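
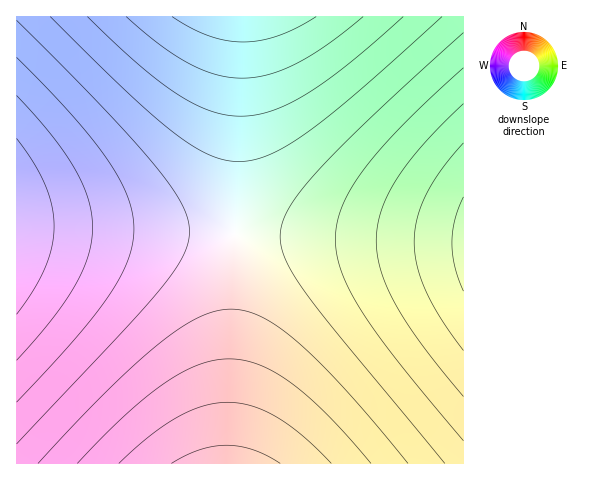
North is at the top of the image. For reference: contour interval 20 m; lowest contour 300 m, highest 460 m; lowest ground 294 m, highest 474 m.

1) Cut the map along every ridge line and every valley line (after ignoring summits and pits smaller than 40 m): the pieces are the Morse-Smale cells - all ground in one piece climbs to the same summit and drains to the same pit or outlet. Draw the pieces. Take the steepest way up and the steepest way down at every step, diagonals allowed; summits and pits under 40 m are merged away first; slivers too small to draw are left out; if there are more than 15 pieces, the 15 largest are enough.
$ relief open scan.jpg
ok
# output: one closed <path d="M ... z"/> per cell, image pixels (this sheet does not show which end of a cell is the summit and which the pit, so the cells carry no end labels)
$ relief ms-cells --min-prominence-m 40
<path d="M257 234l-21 0-2 5-6 224 235 1 1-222-3-2z"/><path d="M54 228l-38 1 0 234 212 1 7-229z"/><path d="M463 16l-221 0-7 218 228 7z"/><path d="M241 16l-224 0-1 212 219 6z"/>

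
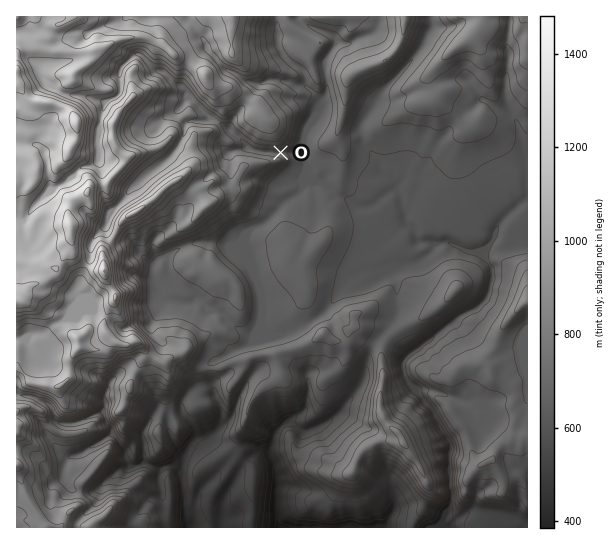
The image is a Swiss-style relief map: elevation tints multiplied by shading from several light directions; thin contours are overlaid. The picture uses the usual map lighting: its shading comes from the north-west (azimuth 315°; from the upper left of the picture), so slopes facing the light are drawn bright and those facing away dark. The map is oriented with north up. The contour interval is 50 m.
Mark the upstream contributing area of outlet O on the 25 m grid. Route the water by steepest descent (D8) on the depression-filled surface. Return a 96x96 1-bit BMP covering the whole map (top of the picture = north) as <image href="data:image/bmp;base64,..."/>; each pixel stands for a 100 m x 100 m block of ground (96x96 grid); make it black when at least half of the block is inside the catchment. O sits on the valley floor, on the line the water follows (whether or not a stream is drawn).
<image width="96" height="96" href="data:image/bmp;base64,Qk2+BAAAAAAAAD4AAAAoAAAAYAAAAGAAAAABAAEAAAAAAIAEAAATCwAAEwsAAAIAAAAAAAAA////AAAAAAAAAAAAAAAAAAAAAAAAAAAAAAAAAAAAAAAAAAAAAAAAAAAAAAAAAAAAAAAAAAAAAAAAAAAAAAAAAAAAAAAAAAAAAAAAAAAAAAAAAAAAAAAAAAAAAAAAAAAAAAAAAAAAAAAAAAAAAAAAAAAAAAAAAAAAAAAAAAAAAAAAAAAAAAAAAAAAAAAAAAAAAAAAAAAAAAAAAAAAAAAAAAAAAAAAAAAAAAAAAAAAAAAAAAAAAAAAAAAAAAAAAAAAAAAAAAAAAAAAAAAAAAAAAAAAAAAAAAAAAAAAAAAAAAAAAAAAAAAAAAAAAAAAAAAAAAAAAAAAAAAAAAAAAAAAAAAAAAAAAAAAAAAAAAAAAAAAAAAAAAAAAAAAAAAAAAAAAAAAAAAAAAAAAAAAAAAAAAAAAAAAAAAAAAAAAAAAAAAAAAAAAAAAAAAAAAAAAAAAAAAAAAAAAAAAAAAAAAAAAAAAAAAAAAAAAAAAAAAAAAAAAAAAAAAAAAAAAAAAAAAAAAAAAAAAAAAAAAAAAAAAAAAAAAAAAAAAAAAAAAAAAAAAAAAAAAAAAAAAAAAAAAAAAAAAAAAAAAAAAAAAAAAAAAAAAAAAAAAAAAAAAAAAAAAAAAAAAAAAAAAAAAAAAAAAAAAAAAAAAAAAAAAAAAAAAAAAAAAAAAAAAAAAAAAAAAAAAAAAAAAAAAAAAAAAAAAAAAAAAAAAAAAAAAAAAAAAAAAAAAAAAAAAAAAAAAAAAAAAAAAAAAAAAAAAAAAAAAAAAAAAAAAAAAAAAQAAAAAAAAAAAAB/BwAAAAAAAAAAAAD/jwAAAAAAAAAAAAD/3wAAAAAAAAAAAAD//4AAAAAAAAAAAAD//8AAAAAAAAAAAAD//8AAAAAAAAAAAAD//+AAAAAAAAAAAAD//+AAAAAAAAAAAAD///AAAAAAAAAAAAD///gAAAAAAAAAAAD///4AAAAAAAAAAAD///8AAAAAAAAAAAD////AGAAAAAAAAAD////gPAAAAAAAAAD////w/wAAAAAAAAD////5/4AAAAAAAAD//////8AAAAAAAAD//////8AAAAAAAAD//////+AAAAAAAAD///////4AAAAAAAD///////+AAAAAAAD////////AAAAAAAD////////AAAAAAAD///////+AAAAAAAD///////8AAAAAAAD///////8AAAAAAAD///////8AAAAAAAD///////4AAAAAAAD///////wAAAAAAAD///////gAAAAAAAD///////gAAAAAAAD//////+AAAAAAAAD//////8AAAAAAAAD//////wAAAAAAAAD/////8AAAAAAAAAD/////8AAAAAAAAAD/////4AAAAAAAAAD/////gAAAAAAAAAD/////AAAAAAAAAAD////8AAAAAAAAAAD/B//4AAAAAAAAAADgAH/wAAAAAAAAAAAAAB+AAAAAAAAAAAAAAAAAAAAAAAAAAAAAAAAAAAAAAAAAAAAAAAAAAAAAAAAAAAAAAAAAAAAAAAAAAAA="/>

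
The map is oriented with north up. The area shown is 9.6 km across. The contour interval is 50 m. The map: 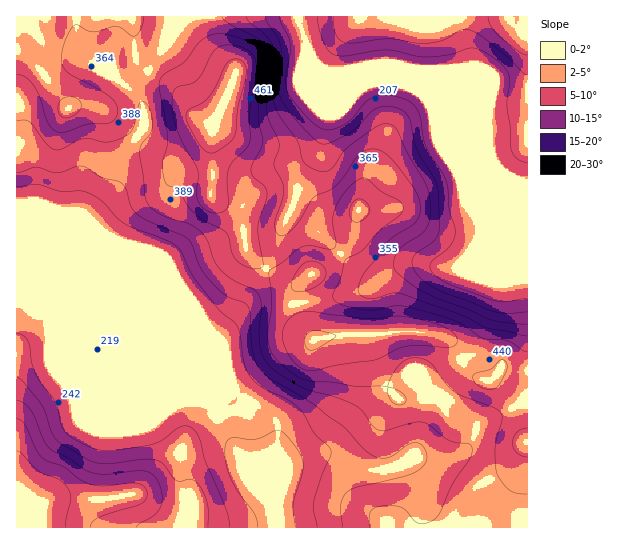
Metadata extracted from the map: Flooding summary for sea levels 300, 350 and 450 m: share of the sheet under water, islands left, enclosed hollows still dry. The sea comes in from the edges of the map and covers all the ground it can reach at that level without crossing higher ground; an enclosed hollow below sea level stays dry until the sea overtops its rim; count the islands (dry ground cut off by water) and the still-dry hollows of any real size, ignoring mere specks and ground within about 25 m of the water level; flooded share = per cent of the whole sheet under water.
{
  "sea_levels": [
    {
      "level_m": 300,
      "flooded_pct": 47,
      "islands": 0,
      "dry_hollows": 0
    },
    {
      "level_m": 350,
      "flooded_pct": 60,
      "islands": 0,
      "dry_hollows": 0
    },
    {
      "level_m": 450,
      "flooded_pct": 92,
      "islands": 2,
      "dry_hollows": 0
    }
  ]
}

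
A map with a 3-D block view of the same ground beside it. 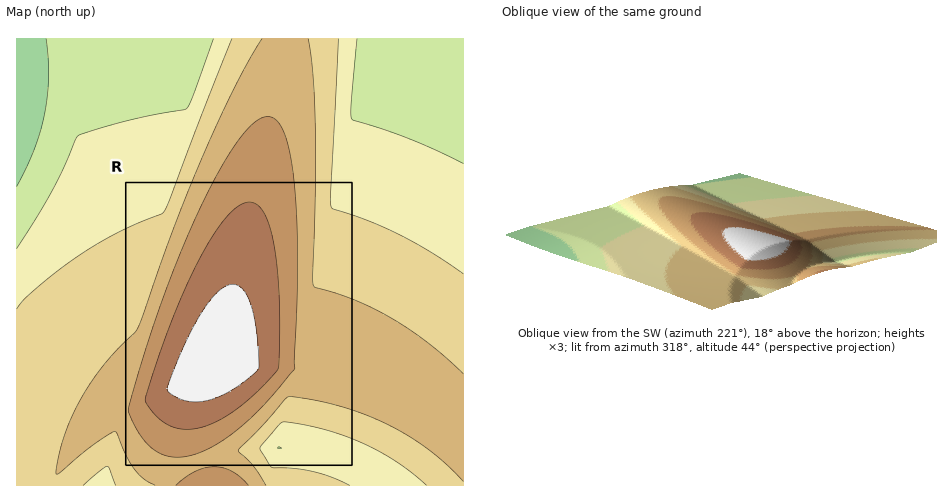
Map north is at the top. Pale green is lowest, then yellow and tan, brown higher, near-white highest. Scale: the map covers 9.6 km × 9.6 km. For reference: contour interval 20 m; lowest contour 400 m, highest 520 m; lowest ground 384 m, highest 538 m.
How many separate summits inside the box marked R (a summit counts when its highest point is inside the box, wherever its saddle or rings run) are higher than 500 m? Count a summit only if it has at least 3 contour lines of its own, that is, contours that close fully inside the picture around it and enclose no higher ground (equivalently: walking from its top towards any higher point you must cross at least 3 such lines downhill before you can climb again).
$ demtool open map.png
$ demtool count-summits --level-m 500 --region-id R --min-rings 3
1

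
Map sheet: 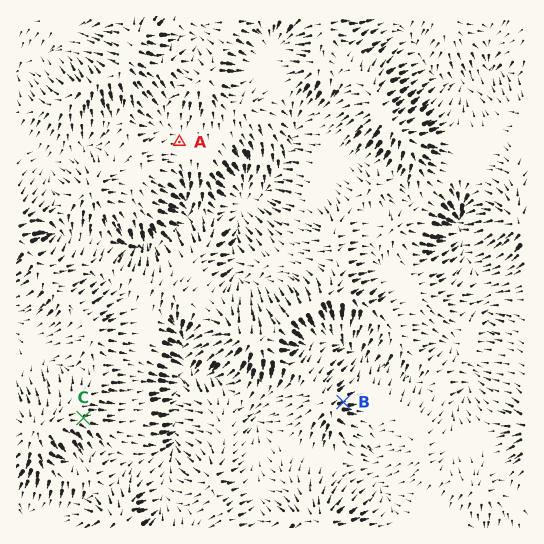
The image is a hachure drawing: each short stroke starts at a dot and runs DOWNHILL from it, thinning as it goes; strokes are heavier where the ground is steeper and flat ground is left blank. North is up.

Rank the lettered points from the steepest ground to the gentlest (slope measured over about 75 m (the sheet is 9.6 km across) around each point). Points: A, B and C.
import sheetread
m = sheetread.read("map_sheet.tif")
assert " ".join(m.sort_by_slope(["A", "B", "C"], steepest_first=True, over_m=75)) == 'B C A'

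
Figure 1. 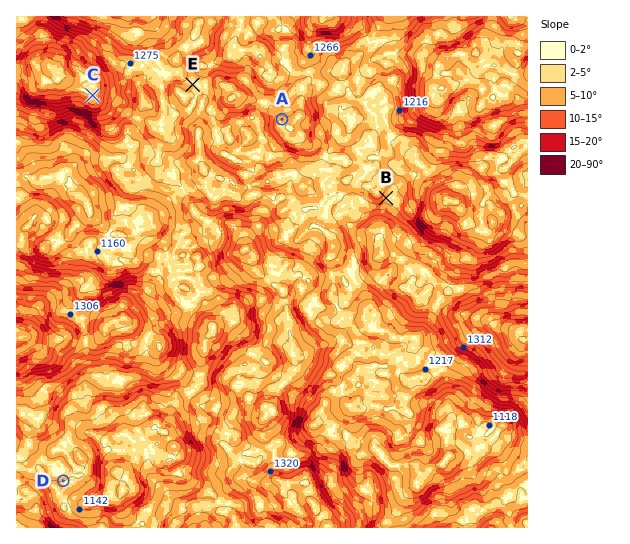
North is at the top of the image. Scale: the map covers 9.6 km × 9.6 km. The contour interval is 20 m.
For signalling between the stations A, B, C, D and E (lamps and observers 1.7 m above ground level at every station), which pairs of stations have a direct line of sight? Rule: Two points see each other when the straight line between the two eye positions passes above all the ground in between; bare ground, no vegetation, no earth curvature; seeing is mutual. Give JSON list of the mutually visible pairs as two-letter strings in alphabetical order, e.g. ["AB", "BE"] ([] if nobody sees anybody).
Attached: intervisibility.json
["AC", "BC", "CE"]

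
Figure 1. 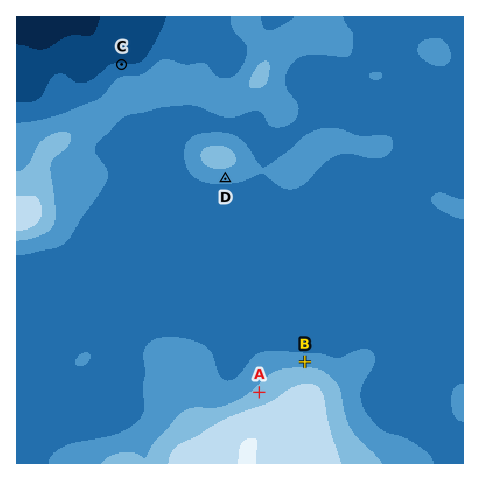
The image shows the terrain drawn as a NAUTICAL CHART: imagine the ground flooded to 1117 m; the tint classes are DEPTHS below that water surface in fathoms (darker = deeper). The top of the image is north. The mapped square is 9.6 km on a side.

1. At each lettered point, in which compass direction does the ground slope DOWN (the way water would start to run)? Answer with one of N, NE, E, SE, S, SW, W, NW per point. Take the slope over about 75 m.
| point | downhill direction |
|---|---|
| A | NW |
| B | N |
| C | N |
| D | S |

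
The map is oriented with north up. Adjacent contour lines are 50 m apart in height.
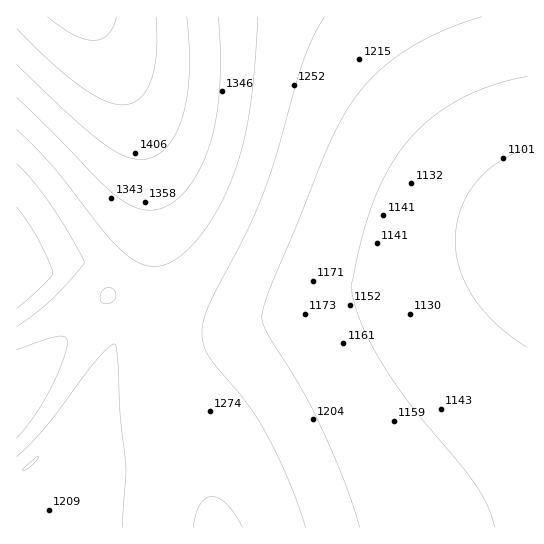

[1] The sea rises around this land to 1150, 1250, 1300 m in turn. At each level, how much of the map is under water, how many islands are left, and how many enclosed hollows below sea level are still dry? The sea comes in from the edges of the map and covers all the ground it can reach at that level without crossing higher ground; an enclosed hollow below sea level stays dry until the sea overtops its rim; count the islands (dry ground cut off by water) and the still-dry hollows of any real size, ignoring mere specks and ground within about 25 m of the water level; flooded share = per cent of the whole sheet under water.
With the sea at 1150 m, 21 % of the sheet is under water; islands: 0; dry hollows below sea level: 0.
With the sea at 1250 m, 60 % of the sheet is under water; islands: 0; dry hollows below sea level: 0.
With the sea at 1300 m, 81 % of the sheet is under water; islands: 0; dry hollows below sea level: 0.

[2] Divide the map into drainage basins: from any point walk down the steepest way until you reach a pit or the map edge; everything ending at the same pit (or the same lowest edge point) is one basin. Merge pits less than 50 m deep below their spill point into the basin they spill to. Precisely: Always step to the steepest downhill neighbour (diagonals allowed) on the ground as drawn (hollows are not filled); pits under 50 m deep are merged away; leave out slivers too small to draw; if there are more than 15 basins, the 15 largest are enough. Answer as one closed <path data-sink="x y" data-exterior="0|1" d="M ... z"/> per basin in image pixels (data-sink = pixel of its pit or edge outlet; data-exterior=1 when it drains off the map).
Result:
<path data-sink="527 241" data-exterior="1" d="M527 16l-435 1 33 69 19 59 9 68 2 86 5 58 8 29 25 55 10 26 14 61 311-1z"/><path data-sink="17 289" data-exterior="1" d="M91 16l-75 1 1 367 20-17 92-94 11-18 5-17 3-16 0-47-5-34-7-26-15-38z"/><path data-sink="30 465" data-exterior="0" d="M147 164l1 58-4 21-8 20-21 26-78 78-21 18 1 143 199-1-13-60-10-26-25-55-8-29-5-58-2-86z"/>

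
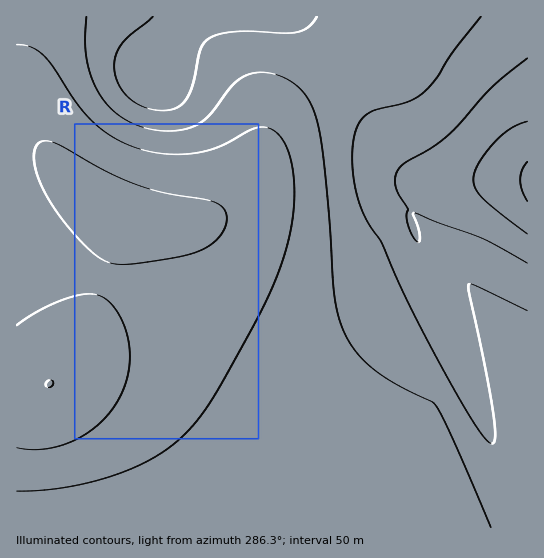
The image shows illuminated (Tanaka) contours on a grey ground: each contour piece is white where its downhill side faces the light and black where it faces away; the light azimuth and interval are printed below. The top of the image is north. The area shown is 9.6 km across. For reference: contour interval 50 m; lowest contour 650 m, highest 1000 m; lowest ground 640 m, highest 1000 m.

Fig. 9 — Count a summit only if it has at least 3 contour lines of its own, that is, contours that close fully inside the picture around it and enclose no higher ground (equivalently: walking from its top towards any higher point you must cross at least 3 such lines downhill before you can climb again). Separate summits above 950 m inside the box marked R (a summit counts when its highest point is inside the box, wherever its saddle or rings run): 0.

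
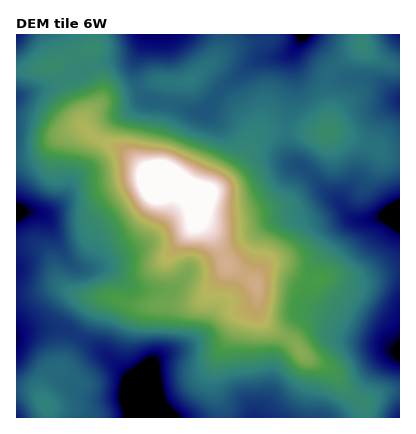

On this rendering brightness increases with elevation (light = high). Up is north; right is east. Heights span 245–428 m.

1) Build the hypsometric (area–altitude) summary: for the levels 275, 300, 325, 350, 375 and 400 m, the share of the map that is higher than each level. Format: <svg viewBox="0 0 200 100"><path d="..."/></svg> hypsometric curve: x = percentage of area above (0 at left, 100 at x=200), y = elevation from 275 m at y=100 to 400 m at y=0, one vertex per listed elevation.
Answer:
<svg viewBox="0 0 200 100"><path d="M179 100l-80-20-46-20-24-20-14-20-9-20"/></svg>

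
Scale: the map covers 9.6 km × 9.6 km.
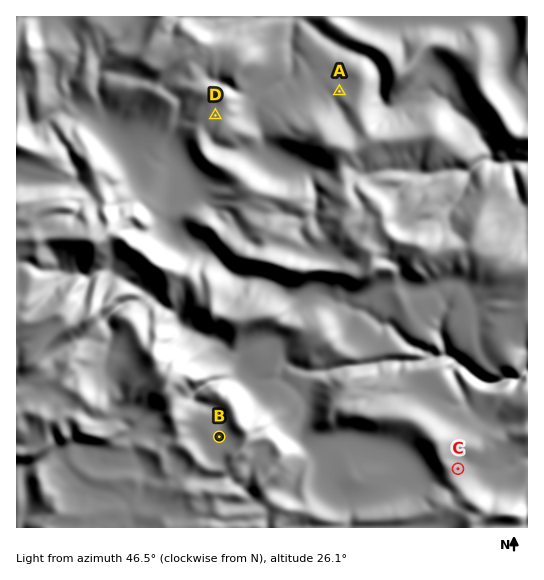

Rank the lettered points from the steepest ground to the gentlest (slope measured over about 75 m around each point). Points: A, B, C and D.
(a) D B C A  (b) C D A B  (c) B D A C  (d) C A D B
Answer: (d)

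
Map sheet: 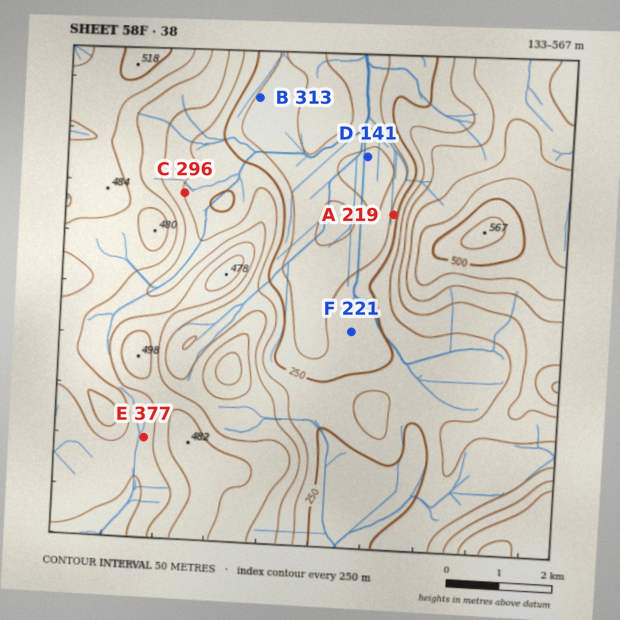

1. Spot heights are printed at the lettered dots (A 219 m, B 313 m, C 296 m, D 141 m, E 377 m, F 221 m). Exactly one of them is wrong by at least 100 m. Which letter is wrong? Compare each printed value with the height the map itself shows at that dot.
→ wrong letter B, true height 188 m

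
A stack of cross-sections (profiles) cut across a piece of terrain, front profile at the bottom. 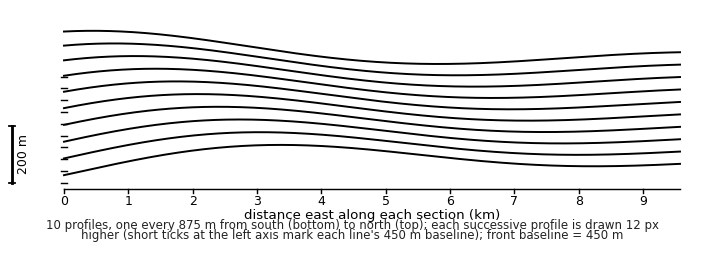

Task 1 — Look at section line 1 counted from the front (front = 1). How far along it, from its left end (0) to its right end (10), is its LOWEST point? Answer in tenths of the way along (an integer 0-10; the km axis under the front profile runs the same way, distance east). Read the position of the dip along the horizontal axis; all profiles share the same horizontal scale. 0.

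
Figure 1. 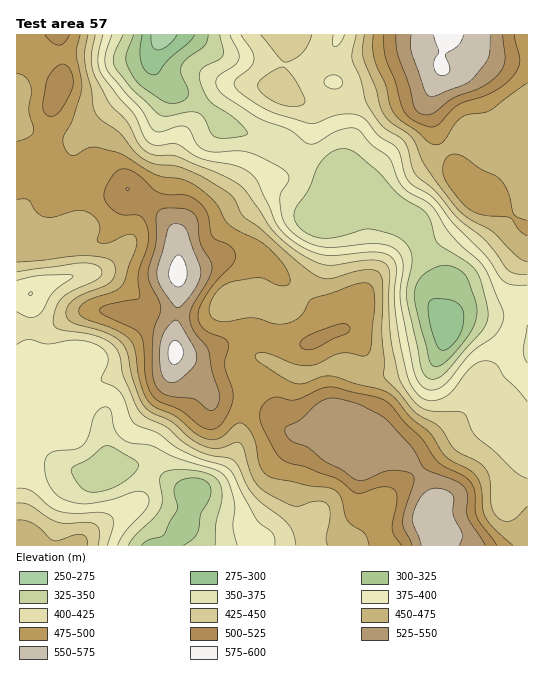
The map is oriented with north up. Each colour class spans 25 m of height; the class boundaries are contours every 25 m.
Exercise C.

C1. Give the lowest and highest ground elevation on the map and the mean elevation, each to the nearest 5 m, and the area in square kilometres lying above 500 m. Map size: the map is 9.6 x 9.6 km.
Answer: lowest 260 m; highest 585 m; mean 440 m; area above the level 16.9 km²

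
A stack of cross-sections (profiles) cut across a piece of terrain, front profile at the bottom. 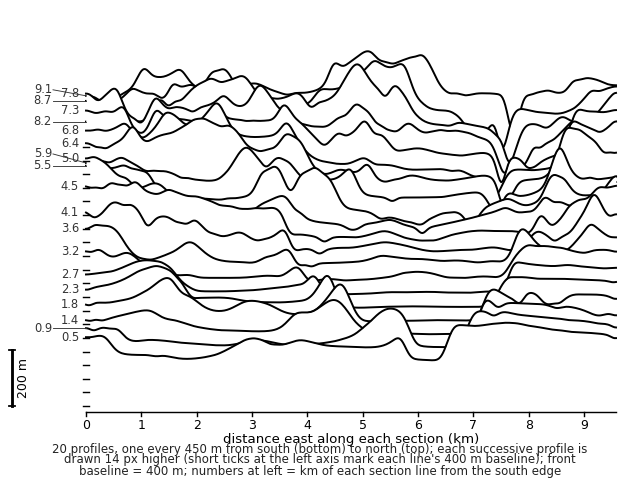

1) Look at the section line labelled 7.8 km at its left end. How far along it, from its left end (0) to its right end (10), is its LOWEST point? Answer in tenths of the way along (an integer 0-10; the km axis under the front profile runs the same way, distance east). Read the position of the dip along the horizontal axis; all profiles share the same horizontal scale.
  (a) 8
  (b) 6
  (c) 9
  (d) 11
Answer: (a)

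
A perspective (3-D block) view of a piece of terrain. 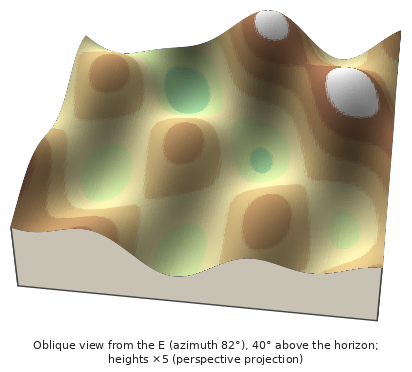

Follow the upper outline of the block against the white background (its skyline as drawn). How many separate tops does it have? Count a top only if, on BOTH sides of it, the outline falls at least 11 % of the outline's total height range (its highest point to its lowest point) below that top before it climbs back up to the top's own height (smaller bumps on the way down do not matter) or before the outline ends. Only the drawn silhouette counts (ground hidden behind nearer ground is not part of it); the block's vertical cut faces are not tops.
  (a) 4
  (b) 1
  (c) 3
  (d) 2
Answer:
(b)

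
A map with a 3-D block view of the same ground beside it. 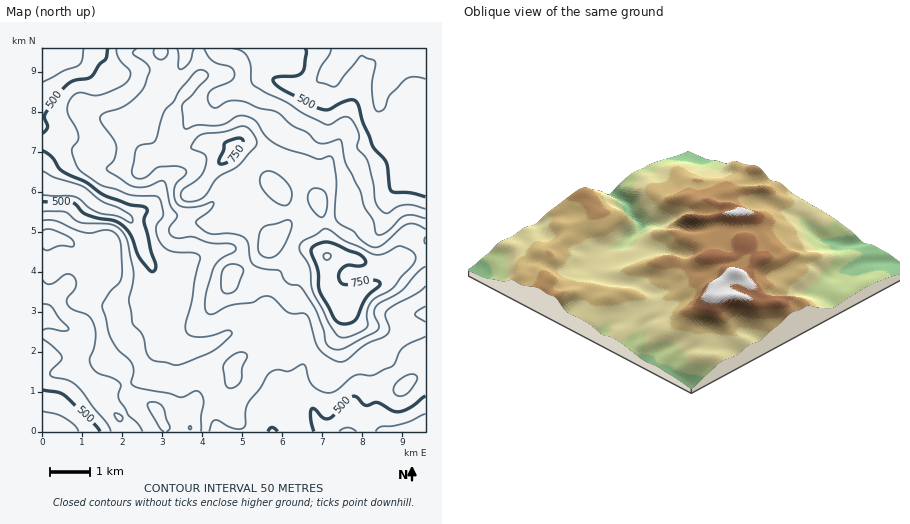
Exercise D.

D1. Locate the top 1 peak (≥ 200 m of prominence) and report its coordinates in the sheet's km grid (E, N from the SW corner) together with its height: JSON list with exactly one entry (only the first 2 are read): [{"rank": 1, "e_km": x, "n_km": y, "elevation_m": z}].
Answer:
[{"rank": 1, "e_km": 7.14, "n_km": 4.39, "elevation_m": 804}]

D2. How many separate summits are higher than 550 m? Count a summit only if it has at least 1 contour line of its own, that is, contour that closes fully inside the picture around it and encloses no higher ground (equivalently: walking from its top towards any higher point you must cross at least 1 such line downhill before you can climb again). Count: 8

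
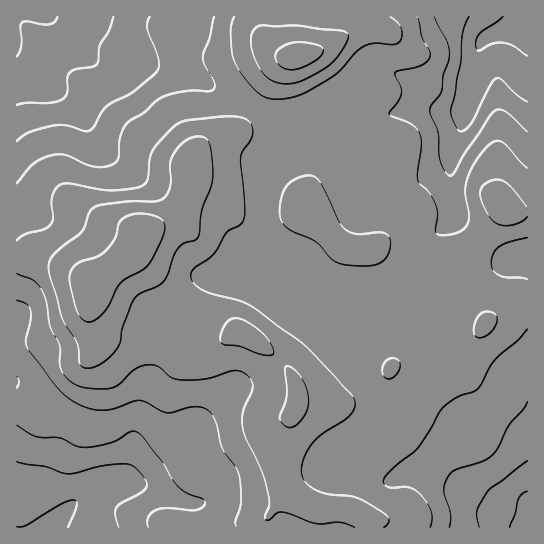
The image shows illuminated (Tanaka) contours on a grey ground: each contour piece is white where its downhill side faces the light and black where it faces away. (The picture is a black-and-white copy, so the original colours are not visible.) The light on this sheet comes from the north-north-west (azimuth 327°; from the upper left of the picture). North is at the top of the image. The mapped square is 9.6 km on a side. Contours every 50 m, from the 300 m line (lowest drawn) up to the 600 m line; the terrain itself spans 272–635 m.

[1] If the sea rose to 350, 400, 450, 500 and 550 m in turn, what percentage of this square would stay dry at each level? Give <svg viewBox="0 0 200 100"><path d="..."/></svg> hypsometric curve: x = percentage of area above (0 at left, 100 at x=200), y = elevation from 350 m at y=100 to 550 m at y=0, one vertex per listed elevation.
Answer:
<svg viewBox="0 0 200 100"><path d="M184 100l-18-25-33-25-77-25-38-25"/></svg>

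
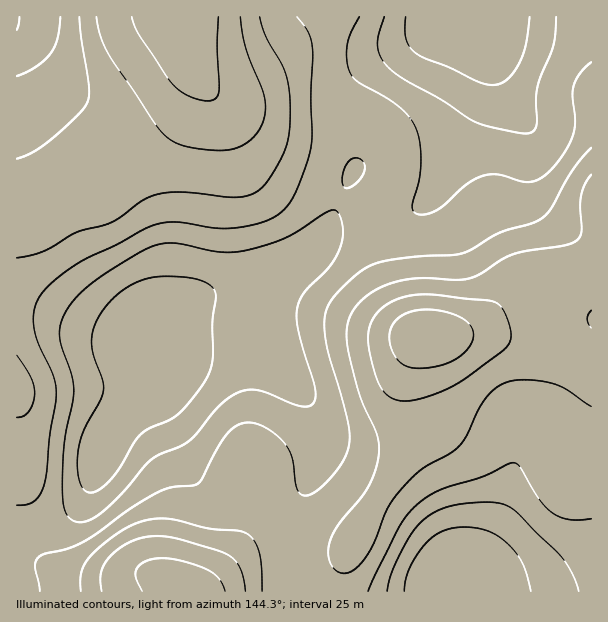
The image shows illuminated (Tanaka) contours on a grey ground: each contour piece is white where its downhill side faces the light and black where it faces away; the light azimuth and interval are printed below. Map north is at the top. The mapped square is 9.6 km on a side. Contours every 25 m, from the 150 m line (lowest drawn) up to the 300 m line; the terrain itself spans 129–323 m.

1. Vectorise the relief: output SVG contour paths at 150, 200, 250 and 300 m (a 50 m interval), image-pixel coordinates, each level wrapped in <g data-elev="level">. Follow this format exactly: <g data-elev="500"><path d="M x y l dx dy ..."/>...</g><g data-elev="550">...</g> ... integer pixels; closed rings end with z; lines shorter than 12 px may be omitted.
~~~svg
<g data-elev="150"><path d="M142 591l-6-13 1-9 9-8 16-3 21 3 25 9 11 9 6 12"/><path d="M413 368l-8-2-6-5-5-7-4-9-1-9 2-7 3-6 6-6 16-7 21 0 21 6 7 4 6 6 2 7-1 8-5 9-8 7-9 5-12 4-13 2z"/><path d="M218 17l-1 30 2 43-3 8-9 3-9-2-10-3-15-12-33-48-8-19"/></g><g data-elev="200"><path d="M81 591l-1-12 2-10 5-9 10-11 19-14 15-9 15-6 16-2 15 2 33 9 29 2 9 3 7 8 5 12 2 13 0 24"/><path d="M591 406l-27-18-16-6-29-2-10 2-10 4-8 6-8 10-16 33-8 11-9 7-30 17-25 27-9 15-14 34-12 18-7 7-8 2-7-1-6-6-4-14 3-15 8-14 29-35 7-17 4-18-2-18-17-39-12-48-1-22 7-17 8-9 9-7 22-10 26-5 36 2 13-1 12-5 21-14 12-6 14-3 36-5 12-4 5-5 2-6-2-25 1-12 4-11 6-8"/><path d="M17 355l14 22 2 7 2 9-2 9-4 10-6 4-6 1"/><path d="M591 310l-4 8 1 5 3 5"/><path d="M17 159l15-6 17-12 28-25 10-14 2-7 0-9-8-47-2-22"/><path d="M260 17l6 19 19 36 4 15 1 20-1 24-3 16-11 23-12 17-11 7-13 3-57-5-26 3-13 5-32 22-34 10-36 20-24 6"/></g><g data-elev="250"><path d="M579 591l-6-16-10-17-44-43-7-7-8-3-18-3-22 2-17 3-13 6-12 8-11 13-12 21-8 20-4 16"/><path d="M73 521l7 1 6-1 15-8 22-21 27-31 9-6 21-9 9-5 29-34 18-13 10-4 9 0 12 3 32 13 9 0 5-2 2-6 0-9-16-54-2-14 0-10 2-9 4-8 26-27 11-18 2-10 1-11-2-10-5-7-4-1-6 3-28 18-16 8-39 12-13 1-12 0-45-9-20 3-16 8-34 21-17 13-12 12-11 17-4 16 2 12 10 27 3 14-1 15-9 42-2 42 2 24 4 7z"/><path d="M345 188l3 0 6-3 9-11 2-9-5-6-4-1-5 1-6 7-3 13 1 6z"/><path d="M17 30l2-13"/><path d="M359 17l-8 15-3 10-1 14 1 12 3 7 5 5 41 25 11 11 7 10 5 17 1 21-2 16-7 27 2 5 5 2 9 0 10-5 28-24 16-9 16-1 23 6 7 1 9-2 11-7 13-16 11-19 3-15-3-27 2-10 6-12 11-12"/></g><g data-elev="300"><path d="M406 17l-1 13 1 9 4 8 5 6 8 5 26 9 28 14 15 4 8-1 6-3 6-6 6-10 8-20 4-28"/></g>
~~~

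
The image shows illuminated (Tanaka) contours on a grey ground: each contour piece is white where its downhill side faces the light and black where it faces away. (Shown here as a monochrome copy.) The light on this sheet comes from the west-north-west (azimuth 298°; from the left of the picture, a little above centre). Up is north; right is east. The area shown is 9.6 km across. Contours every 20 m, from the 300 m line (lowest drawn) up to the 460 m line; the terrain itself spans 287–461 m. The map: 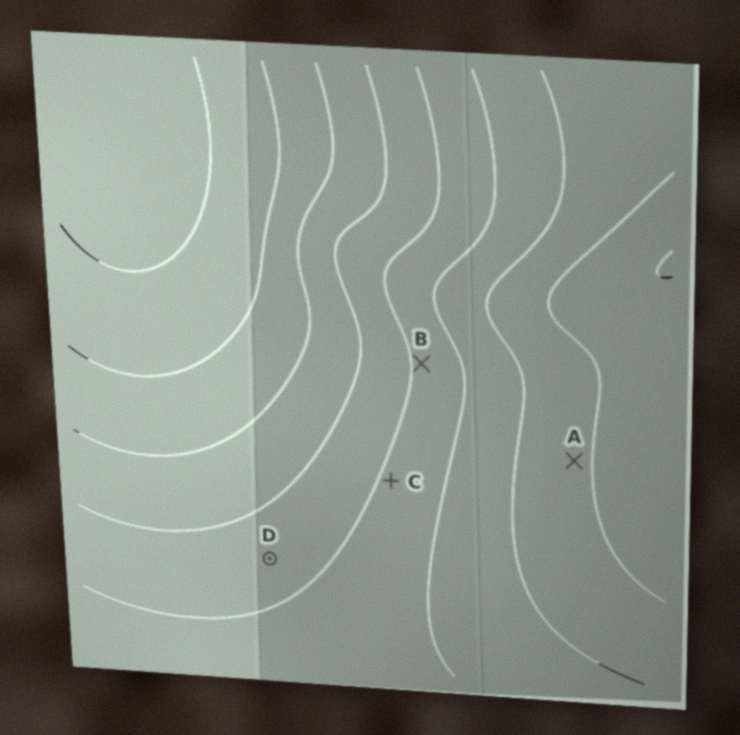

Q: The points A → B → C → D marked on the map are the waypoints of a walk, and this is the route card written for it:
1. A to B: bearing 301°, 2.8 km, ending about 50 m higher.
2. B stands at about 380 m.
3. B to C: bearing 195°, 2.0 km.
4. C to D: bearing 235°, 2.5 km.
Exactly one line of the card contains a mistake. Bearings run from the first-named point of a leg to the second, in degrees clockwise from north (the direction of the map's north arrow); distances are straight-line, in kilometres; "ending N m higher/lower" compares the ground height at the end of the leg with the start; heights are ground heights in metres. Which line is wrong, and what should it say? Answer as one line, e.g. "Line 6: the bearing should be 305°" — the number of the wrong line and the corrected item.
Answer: Line 1: it should read "ending about 50 m lower".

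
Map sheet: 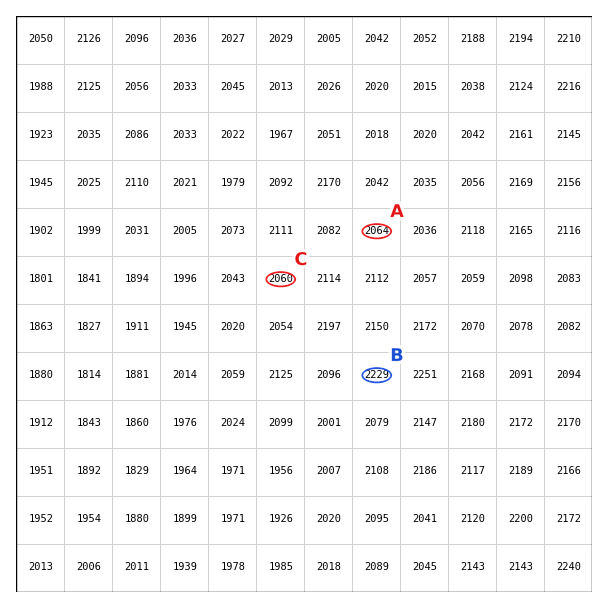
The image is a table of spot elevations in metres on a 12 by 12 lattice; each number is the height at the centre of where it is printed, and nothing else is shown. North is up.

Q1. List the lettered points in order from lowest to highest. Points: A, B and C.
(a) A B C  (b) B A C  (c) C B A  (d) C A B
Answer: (d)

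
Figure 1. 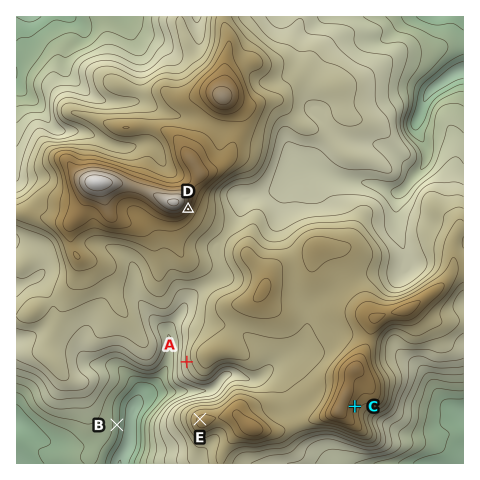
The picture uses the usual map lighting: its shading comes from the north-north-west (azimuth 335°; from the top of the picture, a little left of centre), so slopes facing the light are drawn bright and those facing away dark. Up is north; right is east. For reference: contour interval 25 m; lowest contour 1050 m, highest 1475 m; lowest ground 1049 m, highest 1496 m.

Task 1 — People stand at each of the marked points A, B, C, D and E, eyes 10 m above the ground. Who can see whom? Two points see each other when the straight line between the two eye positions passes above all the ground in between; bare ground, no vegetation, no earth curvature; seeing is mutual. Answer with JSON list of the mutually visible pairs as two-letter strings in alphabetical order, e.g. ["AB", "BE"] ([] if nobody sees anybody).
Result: ["AB", "AD", "AE", "BE", "DE"]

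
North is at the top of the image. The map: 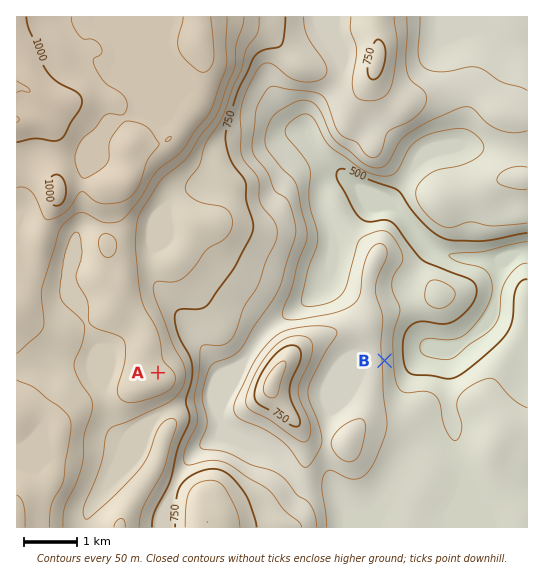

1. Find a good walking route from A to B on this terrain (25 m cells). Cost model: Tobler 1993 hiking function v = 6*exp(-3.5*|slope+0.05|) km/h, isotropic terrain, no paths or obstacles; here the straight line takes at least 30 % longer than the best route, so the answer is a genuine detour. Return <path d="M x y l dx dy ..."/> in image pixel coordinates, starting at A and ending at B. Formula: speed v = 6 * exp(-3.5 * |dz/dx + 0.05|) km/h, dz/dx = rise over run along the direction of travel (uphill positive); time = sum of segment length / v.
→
<path d="M158 373l27-14 1-1 3 0 1-1 3 0 5-3 36 0 21-11 3 0 27-13 56 0 29 15 4 2 8 8 3 6"/>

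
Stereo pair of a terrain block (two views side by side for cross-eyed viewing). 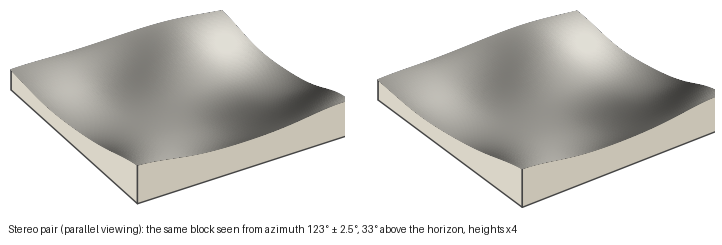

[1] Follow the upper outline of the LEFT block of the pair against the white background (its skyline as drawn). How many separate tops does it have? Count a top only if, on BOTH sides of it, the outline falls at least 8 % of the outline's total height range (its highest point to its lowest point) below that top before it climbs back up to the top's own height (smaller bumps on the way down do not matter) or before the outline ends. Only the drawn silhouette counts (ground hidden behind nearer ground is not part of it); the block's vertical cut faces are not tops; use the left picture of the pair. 1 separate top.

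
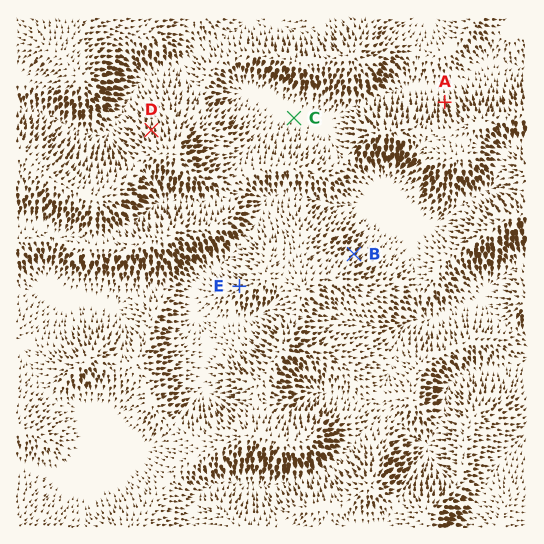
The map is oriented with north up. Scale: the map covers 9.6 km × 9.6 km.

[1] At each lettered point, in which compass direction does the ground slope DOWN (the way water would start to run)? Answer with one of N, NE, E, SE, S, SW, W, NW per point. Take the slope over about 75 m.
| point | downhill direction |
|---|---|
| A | N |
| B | NE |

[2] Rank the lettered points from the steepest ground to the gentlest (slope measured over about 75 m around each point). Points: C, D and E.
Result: D E C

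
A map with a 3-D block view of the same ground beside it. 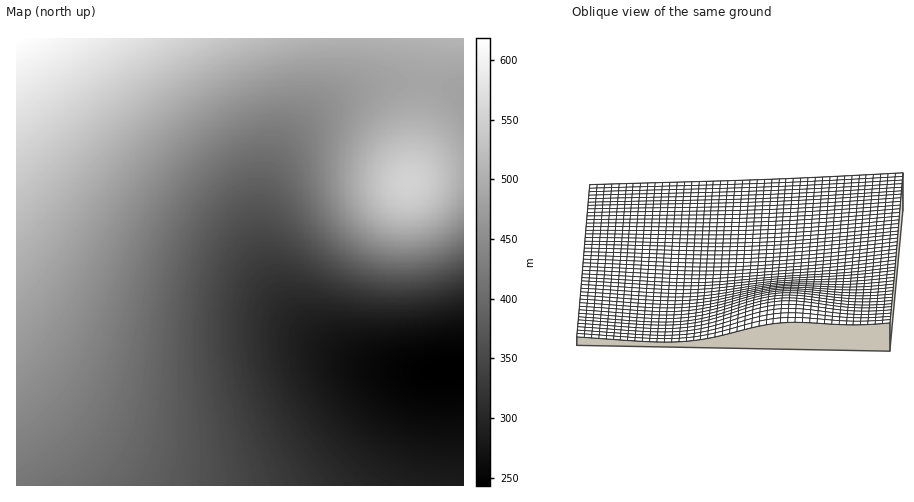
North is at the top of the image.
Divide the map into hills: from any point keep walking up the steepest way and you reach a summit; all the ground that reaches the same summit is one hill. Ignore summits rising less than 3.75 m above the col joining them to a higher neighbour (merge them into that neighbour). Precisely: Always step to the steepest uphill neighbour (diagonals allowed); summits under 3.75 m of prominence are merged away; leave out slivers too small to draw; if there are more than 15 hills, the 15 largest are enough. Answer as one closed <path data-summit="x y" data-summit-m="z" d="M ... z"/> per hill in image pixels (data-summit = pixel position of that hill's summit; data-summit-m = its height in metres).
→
<path data-summit="17 39" data-summit-m="618" d="M356 38l-340 1 1 447 447-1 0-116-10-1-17 4-40-2-34-8-26-11-28-20-18-19-18-31-9-24-3-39 2-18 9-27 9-19 14-20 52-50 9-21z"/><path data-summit="409 183" data-summit-m="552" d="M421 82l-25 0-26 5-36 15-19 13-23 23-12 18-13 30-6 32 1 27 8 30 14 27 12 15 25 23 30 18 19 7 36 7 31 0 27-4 0-275-12-5z"/><path data-summit="463 39" data-summit-m="510" d="M463 38l-106 0-1 25-5 15-8 12-28 24 35-20 36-10 35-2 21 4 21 7z"/>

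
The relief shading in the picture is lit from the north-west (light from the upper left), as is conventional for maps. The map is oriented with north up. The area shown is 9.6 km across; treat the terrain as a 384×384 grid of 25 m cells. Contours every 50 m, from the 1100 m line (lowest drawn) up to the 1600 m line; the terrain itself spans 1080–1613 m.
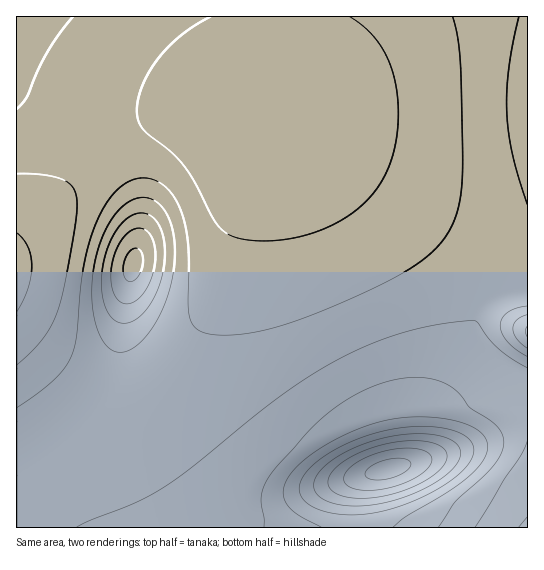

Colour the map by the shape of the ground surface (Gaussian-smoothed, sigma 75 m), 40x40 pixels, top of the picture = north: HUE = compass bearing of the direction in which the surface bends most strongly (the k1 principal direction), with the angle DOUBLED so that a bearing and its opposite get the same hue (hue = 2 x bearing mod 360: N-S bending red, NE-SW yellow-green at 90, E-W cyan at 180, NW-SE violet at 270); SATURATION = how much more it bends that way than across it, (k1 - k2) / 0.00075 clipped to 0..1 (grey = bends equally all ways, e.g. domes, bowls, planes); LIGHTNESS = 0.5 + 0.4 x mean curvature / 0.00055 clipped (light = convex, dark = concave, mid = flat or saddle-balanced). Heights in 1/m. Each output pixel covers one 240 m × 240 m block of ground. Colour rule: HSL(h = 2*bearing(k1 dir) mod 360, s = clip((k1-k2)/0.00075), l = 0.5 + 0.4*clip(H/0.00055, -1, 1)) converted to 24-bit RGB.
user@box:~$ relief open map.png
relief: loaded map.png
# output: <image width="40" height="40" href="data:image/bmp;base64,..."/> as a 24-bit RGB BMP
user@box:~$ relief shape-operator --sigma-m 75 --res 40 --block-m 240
<image width="40" height="40" href="data:image/bmp;base64,Qk32EgAAAAAAADYAAAAoAAAAKAAAACgAAAABABgAAAAAAMASAAATCwAAEwsAAAAAAAAAAAAAgH9/gH9/gH9+gH9+gH9+gH9+gH9+gIB+gYB+gYB+goF9g4J9hIJ9hYR8hoV8hoZ7h4d6hod5gIl5dKGWbLfCZ7HXZqPmaJPybIP9eX3/kIb/n4n/nnz/lmvvimfFgHGYfXqAf317gn96hIB6hoJ7h4N7h4R8h4V8gH9+gH9+gH9+gH9+gH9+gH9+gH9+gX9+gYB+gYB+goF9g4F9hIJ9hYN8hoR7h4V7h4Z6iIl5dqRuWbVhRbxfO7xpOLt9OLydO7zDQpXKSnLXUlXoeV34oHP/vo7/zpv/zIX/tHDXlHiYhIB7hoR6h4V6iIZ7h4Z7gH9+gH9+gH9+gH9+gH9+gH9+gH9+gX9+gX9+gYB+goB9g4F9hIF9hYJ8hoN8h4R7h4R6jIl4q69jlLZDca8sUqMbOZQRKIYNHXwPGngWJHcrOXdMUXt3W1qRhFS5qlnZymXx4Hr/6oj/3XjppHigiIR7iId6iIh6f4B9gH9+gH9+gH9+gH9+gH9+gH9+gX9+gX9+gYB+goB9g4B9hIF9hYF8hoJ8h4N7iIN6iYR5roBtvopTuKQ1maYea44MRXEAKU8AGDUAFjMAFTMAGzwDLU8PSGAibW48hVpPr092z1io52fO8Xbf1XXBknyBh4h6cINweYF5gH9+gH9+gH9+gH9+gH9+gX9+gX9+gX9+goB9g4B9g4B9hIF8hoF8h4J7iIJ6iIJ6kH14xWyD0Ftqxl1Aq3kvj4ccYnELN08AHzMAHDMAGjMAGjMAGzMAHzMAO1MEZnMSjn8lqm03xE5I1GCB1G+bnXl+b4Rwb4RxdYJ2f4B+gH9+gH9+gH9+gX9+gX9+gX9+gn99goB9g4B9hIB8hYB8hoF7h4F7iIF6iYF5j3l5yXCp623D4V2pyUx5pkdEhGY6aW0mQVcSJD4EGTMAGDMAGDMAGjMAITsAP2IAaIUImKAatZswwYJMwHRocIRxb4Ryb4RzcoN3foB9gH5+gH5+gX5+gX5+gX9+gn99gn99g4B9hIB8hYB8hoB7h4B7iIB6iX96iX95iXx5qHSc63Tq+Xv/72v421vjvVPDk1qXZ2NpRmlCMGglImMSHGAHHWMBJm4ANoECT5YKb6galLUvt7lMcYVzcIV0b4R1b4R2cYN5fYB+gH+AgX6AgX5/gn5+gn59gn99g399hH98hX98hn98h397iH97iH56iX16iHx5h3t5iHl+pXKqznPr3JH/1ZH/wHf/n2H1eFbgUFTJSH62QqalNqJ2K6NUJKg8JK4sMbUqS7o4abhOc4V2cYV3cIV3b4V5boV6cYR9fX+BgX6Cgn6Cg36Ag31+g359g399g399hH98hX98hn97h357iH16iXx6iHt6iHp5hnl6hHl7g3p/h3WPlmu7rHDwvI7/vZz/rZP/j4D/a3D/YoH0XJjoWLDfV8XWWs7HYcWta7KQdYV5c4V5cYZ6cId7bod+bYiCcoaGfXyFhHyFhX2DhH2AhH19g359g399hH98hX98hn58h357iH17iHx6iHt6iHp6h3p8hXp9g3p+gXqAfHl/d3iAdHaFcG+VcWqucWjJb2rbbXHibn7hbovXb5XGcpyudpaPeIp3d4V8dYZ8c4d8cIl+bYuCa4yIa4iMcnyKg3mLinqKiHuDhnx/hH19hH59hH59hH58hX58hn18h317iHx7iHt7iHp8h3p9hnp+hXqAg3qCfnqBeXmAd3qAdX2Bc4CCcoOCcYSAcYV/coZ9c4d6c4h4dIh2dol1eYl2eYV/d4Z+dIh+cIx/bJCFZ5OQZYqUZnuTeXGSj3aSj3iJi3qBh3x9hX19hH59hH59hX58hn18hn18h3x8iHt8iHt9h3t+h3uAhnuBhHuDgHqDe3mCeHqCdnyCdX+Dc4OEc4SCcoWAcoZ+c4d7dIh5dYh4dYh2fYZzfIWCeoeBdop/cZB/apaGYpyVXI+eW3aeZGKck2+dmnSSlHeFjHp+h3x8hH59hH59hH59hX59hn18hnx8h3x9h3x+h3t/h3uBhnuChXuEgnuEfXqDeXqDeHyDdn+EdYKEdIWEdIaCdIeAdId+dIh8d4N2iUc5WBUAf4WEfIeCeYt/c5R9aZ2CXKWWUJqpTHSpUlGojWKnqG2coHOIlXd+i3t7hn18hH59hH59hH59hX19hn19hnx+h3x/h3yAh3yBhnyDhXyFg3yFf3uEe3qEeXyEeH+EdoGFdoWFdYaEdYeCdYeAeXx6hBI5cAAbtwAdgYSFf4eDfI19dJh3aKR6Vq6ORKqxOnWvP0OwgU6ztWSmr22KoXR8k3h5iX18hX59hH59hH59hH59hX1+hX1+hn1/hn2Ahn2Chn2DhXyFg3yFgHyEfHuEenyEeX6FeIGFd4SGdoaGdoeEdoWDjiiOsgK2uSvxs5PzgoKGg4eEgo9+fZ12aatsU7V+ObSrKnisKzuscT20vVeuvmeIsG94nXd2jn16hn59hH99g35+hH5+hH5+hX5/hX1/hX2AhX2ChX2DhX2Fg32FgX2FfXyFe3yFen6FeYGFeIOGeIaGd4eFam+HNRSxHin/i6v/zOP/hYKIhoaFipGAjKJ4e7JrU7lnNLGTHXmfGjmZVi6mvkizymCBwGtvqXhylX54iX98hH9+g39+g35+g35+hH5/hH6AhX6AhX6ChX6DhX6Eg36FgX2Efn2EfH2Fe3+FeoGFeYOGeYWGeIeGZ4CMFoa6Et3/V//8hP/niIKKiYSFk5OBnKd5lbltY7xXN6l2GHWJDjV4MyKJrUGpzllyzW5nt31vnYF2jIF7hYB9g39+g39+g39+g39/hH+AhH+AhH+BhH+DhH+Eg36EgX6Ef36EfX6EfH+Fe4GFe4OGeoWGeYeGd4iGO5lxAqwtBbMAQrIAi4GLi4OGlo+Bq6p5sr9vjsBcQaBYG210CCxTFhtkhkKMx1Jc1Xtkw4htpod0kYN6h4F9g4B+g39/g39/g39/g3+Ag3+Ag3+Bg3+Cg3+Dgn+DgX+Ef36Efn+EfYCFfIGFe4OGe4SGeoaGeoeGeIeDYIxgW5ItaokNjYCMjYGHl4mArZ95xLtwvMVhZZtPJmRmBiA3DBtAVEFotl9P145gzJdrr5Bylod5iIJ9hIB/goB/gn9/gn9/gn+Ag4CAg4CBg4CCg4CDgoCDgX+Df3+DfoCEfoGEfYKFfIOFfISGe4aGe4eGeoeFeoeEeoeDeoaCjX+MjoCIl4N/rZR5x6hxzbFkpKBWPFpdBxsvBhctM0FVm4BU1KZc0KlptZtxmox4ioR9hIF/goB/goCAgoCAgoCAgoCAgoCBgoCCgoCCgYCCgICDgICDf4GDfoGEfoKEfYOFfIWGfIaGe4aGe4eFeoeFeoeFeoeEjn6Lj36Iln1/q4h4xpZx0pdmt3lVXFBjDx4+BBkvIEdTb4pRzcRY0L1ouadwnZJ4jIZ9hIJ/goCAgoCAgoCAgoCAgoCAgoCBgoGBgoGCgYGCgIGCgIGDf4GDf4KEfoOEfYSFfYWFfIaGfIaGe4eFe4eFe4eFeoeFjn2Jj32IlXyBpn54wYVx04BnyFtVikl7GhxaBh08Fk1bQ4xPpcZUyc1mubNwnph3jYl9hYJ/goGAgoCAgoCAgoGAgoGBgoGBgoGBgYGBgYGCgYGCgIKDgIKDf4OEfoSEfoWFfYWFfIaFfIaFe4eFe4eFe4eFeoeGjXyHjnuHk3uDoHd5uXdwz25o0VhpsUGRPyV/DCViFFZwN5dpdsFQq8Zlr7Zwnp14jYt9hYN/goGAgoGAgoGBgoGBgoGBgoGBgYGBgYKBgYKCgYKCgIODgIODf4SDf4SEfoWEfYWEfYaEfIaEe4eFe4eFe4eFeoeGjHuFjXqFkHmDmnd9r3F0xmlx0Vx8yEOiay2iFyWIGF2JM6OHTr1Oj75lnrBxl5x4jIx9hYSAgoGBgoGBgoGBgoGBgoGBgoKBgYKBgYKBgYKCgYKCgIOCgIOCf4SDf4SDfoWDfoWDfYaDfIaEfIeEe4eEe4eFeoiFi3uCjHqDjniDlXaApHJ7uWp7yWCHyk6pkDW8LCWlJF6gN62kUbhueLVnj6lzj5h6iot+hISAgoGBgoGBgoGBgoGBgoGBgYKBgYKBgYKBgYKCgYKCgIOCgIOCf4SCf4SCfoSCfoWCfYaCfIaDfIaDe4eDeoeEeoiEinp/i3mAjHiBkHaAm3J/q22AvGSMw1iopUTBUTa0NVusQ6ixWLGHa6ttg6F1iZN7h4l/hISBgoGBgoGBgoGCgoGCgoKCgYKBgYKBgYKBgYKBgYOBgIOBgIOBgISBf4SBfoSBfoWBfYWBfIaBfIaBe4eCeoeCeoeDiXl8iXh9ind/jXZ/k3N/n2+CrWmMtmCiqFS4bki1SV6uUZetYaiVb6J8e5l4hI99hIeAg4OBgoGBgoGCgoGCgoGCgoKCgoKCgYKCgYKCgYKBgYOBgIOBgIOBgISBf4SBf4SAfoWAfYWAfYaAfIaAe4aAeoeAeYeBiHh5iHd6iXd8inZ9jnR+lXGBn22Jp2eZpGGrf1uqXmemYoqja5+bdJmFepJ9gYt+g4WBg4OCgoGCgoGCgoGCgoKCgoKCgoKCgoKCgYKCgYKBgYOBgYOBgIOBgISAf4SAf4SAfoV/fYV/fYV+fIZ+e4Z+eoZ+eYZ+h3h3h3d3h3Z5iHZ7inV8jnN/lHCFmm2Pm2qehG2dbG2cboKac5OWeJGJfYyCgIeAgoSBgoKCgoGCgoGCgoGCgoKCgoKCgoKCgoKCgoKCgYKBgYOBgYOBgYOBgIOAgISAf4R/f4R+foV+fYV9fIV8e4V8eoZ7eYZ7hnp2hnd2hnZ3hnZ4h3V6iXR9jHOAkHKIkHWShHeTeHWTdn+SeImPfIyKf4iEgYWCgoOCgoKCgoGCgoGCgoGCgoKCgoKCgoKCgoKCgoKCgoKCgoOBgYOBgYOBgYOAgYSAgYR/gIR/gIR+f4V9foV8fYV7fIV6eoV5hHt2hXl2hXd2hXZ2hXV4hnV6h3Z+iHuGh3yKg3uMfXqMe36LfISKfoeIgIaFgYSDgoKDgoGCgoGDgoGDgoGCgoKCgoKCgoKCgoKCgoKCgoKCgoKCgoOBgoOBgoOBgoOAgoSAgoR/gYR+gYR9gYR8gIV7f4R6foR5g3x1g3p1hHh1hHd2hHZ3g3l8g36Dg3+Eg36Ggn6Hf32IfX6HfoGHf4OFgIOEgYKDgYGDgoGDgoGDgoGDgoGDgoKDgoKCgoKCgoKCgoKCgoKCgoKCg4OBg4OBg4OBg4OAg4SAg4R/g4R+g4R+g4R9g4R7goR6goR5gn11gnx2gnt3gXt7gX6BgH+CgH+CgX+DgX+EgX+EgH+Ff3+Ff4CEgIGEgYKDgYGDgYGDgYGDgoGDgoGDgoGDgoKDgoKDgoKCgoKCgoKCgoKCg4KCg4KBg4KBg4KBg4OAhIOAhIN/hIN+hIN+hIN9hIN8hIJ6hIJ5f39+f3+Af3+Bf3+Cf3+Cf3+Cf3+CgH+CgH+DgH+DgH+DgICEgICDgIGDgYGDgYGDgYGDgYGDgoGDgoGDgoGDgoKDgoKDgoKDg4KCg4KCg4KCg4GBg4GBg4GBg4GBhIGAhIGAhIF/hIF+hIF+hIB9hIB8hH96hH55fn+Cfn+Cfn+Cf3+Cf3+Cf3+Cf4CCf4CCf4CCgICDgICDgICDgICDgIGDgYGDgYGDgYGDgYGDgYGDgoGDgoGDgoGDgoKDg4KDg4KCg4KCg4GCg4GCg4GBg4GBg4GAhICAhICAhIB/hH9+hX9+hX59hX18hXt6hXl5fn+Cfn+Cfn+Cf4CCf4CCf4CCf4CCf4CCf4CCgICCgICCgICCgIGCgIGCgYGCgYGCgYGCgYGCgYGCgoGCgoGCgoGCgoGDg4GDg4GCg4GCg4GCg4GCg4GBg4GBhICBhICAhH+AhX9/hX5/hX1+hXx9hnt9hnp8hnh7foCCfoCCfoCCf4CCf4CCf4CCf4CCf4CCf4CCgIGCgIGCgIGCgIGCgIGCgYGCgYGCgYGCgYGCgYGCgoGCgoGCgoGCgoGCg4GCg4GCg4GCg4GCg4GCg4GChICBhICBhICBhH+AhX+AhX6AhX2Ahnx/hnt/h3l/iHd/foCBfoCCfoCCfoCCf4CCf4CCf4GCf4GCf4GCgIGCgIGCgIGCgIGCgIGCgYGCgYGCgYGCgYGCgYGCgYGCgoGCgoGCgoGCgoGCg4GCg4GCg4GCg4GCg4CChICBhICBhH+BhX+BhX6BhX6Bhn2BhnyBh3qCiHiCiXWDfoCBfoCBfoCCfoCCf4GCf4GCf4GCf4GCf4GCf4GCgIGCgIGCgIGCgIGCgIGCgYGCgYGCgYGCgYGCgYGCgoGCgoGCgoGCgoGCgoGCg4GCg4GCg4CCg4CChICChICChH+BhX+ChX6ChX6Chn2ChnyDh3qEiXeFinSH"/>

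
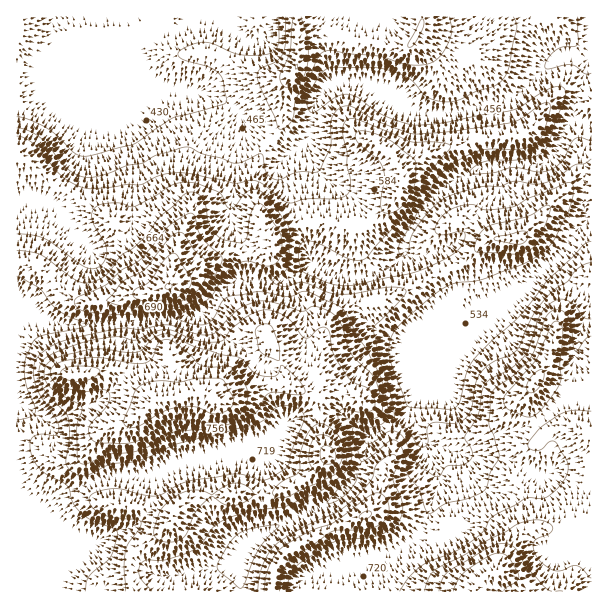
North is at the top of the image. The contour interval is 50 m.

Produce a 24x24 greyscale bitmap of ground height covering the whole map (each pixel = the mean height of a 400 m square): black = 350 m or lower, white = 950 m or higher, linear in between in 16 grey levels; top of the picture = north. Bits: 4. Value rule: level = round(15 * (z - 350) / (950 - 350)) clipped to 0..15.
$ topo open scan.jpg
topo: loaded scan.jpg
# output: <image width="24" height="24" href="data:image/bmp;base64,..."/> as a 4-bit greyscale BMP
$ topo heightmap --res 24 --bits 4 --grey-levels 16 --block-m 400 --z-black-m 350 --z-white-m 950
<image width="24" height="24" href="data:image/bmp;base64,Qk2WAQAAAAAAAHYAAAAoAAAAGAAAABgAAAABAAQAAAAAACABAAATCwAAEwsAABAAAAAAAAAAAAAAABEREQAiIiIAMzMzAERERABVVVUAZmZmAHd3dwCIiIgAmZmZAKqqqgC7u7sAzMzMAN3d3QDu7u4A////AIiJqpmZupmarO/tzIiIqqqZq6mZmr3cu4iIm8uZmru6mZq7u4iau8u7qprLmZmqu4maqqq7u7mqmImqq4m7qpmZmtyah3iaq4m93LuqmsuId3iaq3m87t3cqrqnVWiqqovd3u7tu7unVVerqozd3d3Lu7qGVVZ6qXiaq8qru6l1VVVoqXeJmYeKqZh2VVVWmHiJq8p3d3ZmZVVVZ4h3msuXdlVVVVVVVnZmeKqIhlVVRVd2VWZnd4l3hmZmRVZnZFVmZndmZVVnZERFZWVERFVEREVmZDMzNGQiM0RDQzVnZURDIzIiIjMzMzVUMzNEMiIiIiIjRCMyIyIjMiIiIiIjRTIiMzMiISIiIiMyNUREVEMyESIiIiIiJUREVEMyIQ=="/>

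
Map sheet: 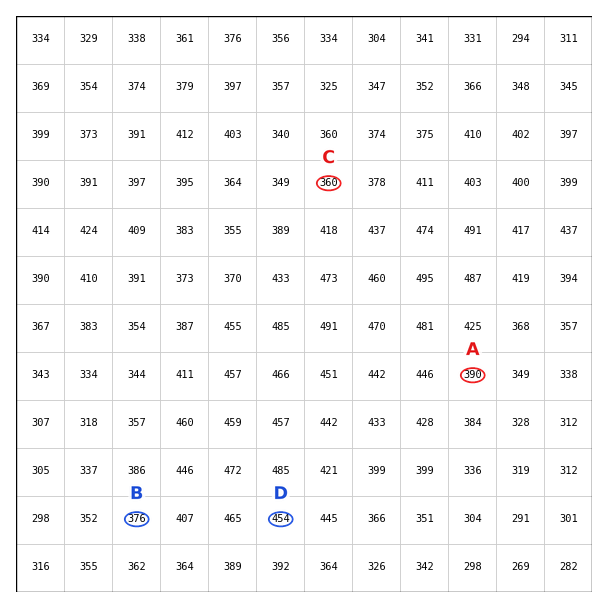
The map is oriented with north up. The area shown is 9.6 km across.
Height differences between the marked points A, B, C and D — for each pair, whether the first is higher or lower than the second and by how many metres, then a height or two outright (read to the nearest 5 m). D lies higher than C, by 95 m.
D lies higher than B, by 80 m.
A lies lower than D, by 65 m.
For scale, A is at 390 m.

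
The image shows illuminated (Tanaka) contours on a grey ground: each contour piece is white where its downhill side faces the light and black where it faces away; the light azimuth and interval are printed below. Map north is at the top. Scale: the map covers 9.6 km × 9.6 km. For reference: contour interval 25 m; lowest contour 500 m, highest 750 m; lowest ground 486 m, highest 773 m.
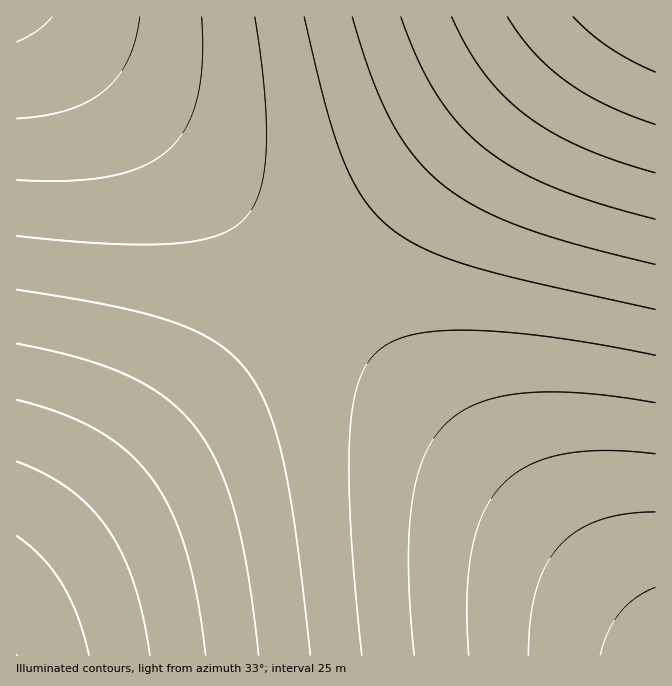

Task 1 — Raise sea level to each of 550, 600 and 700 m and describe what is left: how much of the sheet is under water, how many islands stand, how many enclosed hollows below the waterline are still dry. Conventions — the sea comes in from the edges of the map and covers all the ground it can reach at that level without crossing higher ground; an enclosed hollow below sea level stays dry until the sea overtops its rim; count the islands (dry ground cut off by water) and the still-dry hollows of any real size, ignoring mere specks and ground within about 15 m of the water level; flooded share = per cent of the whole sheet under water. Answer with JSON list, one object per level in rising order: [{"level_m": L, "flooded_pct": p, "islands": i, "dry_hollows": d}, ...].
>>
[{"level_m": 550, "flooded_pct": 11, "islands": 0, "dry_hollows": 0}, {"level_m": 600, "flooded_pct": 37, "islands": 0, "dry_hollows": 0}, {"level_m": 700, "flooded_pct": 90, "islands": 0, "dry_hollows": 0}]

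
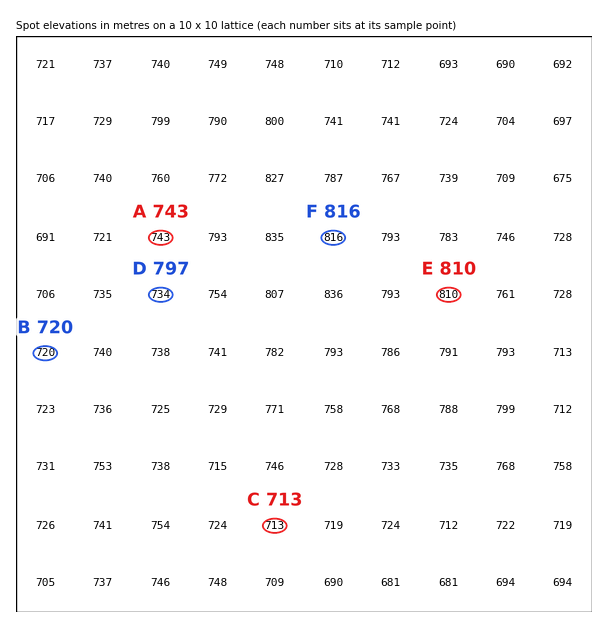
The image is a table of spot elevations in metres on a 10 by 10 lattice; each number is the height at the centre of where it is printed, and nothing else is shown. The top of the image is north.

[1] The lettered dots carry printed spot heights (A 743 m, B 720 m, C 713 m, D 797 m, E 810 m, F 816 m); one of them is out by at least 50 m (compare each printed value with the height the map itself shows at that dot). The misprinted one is D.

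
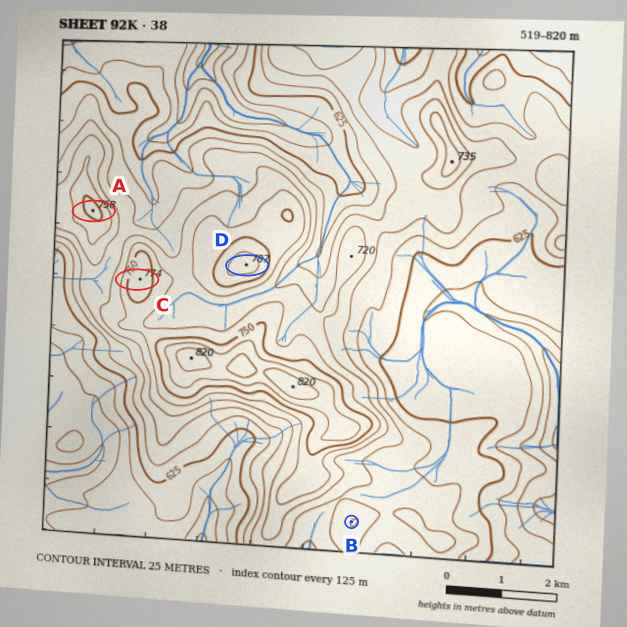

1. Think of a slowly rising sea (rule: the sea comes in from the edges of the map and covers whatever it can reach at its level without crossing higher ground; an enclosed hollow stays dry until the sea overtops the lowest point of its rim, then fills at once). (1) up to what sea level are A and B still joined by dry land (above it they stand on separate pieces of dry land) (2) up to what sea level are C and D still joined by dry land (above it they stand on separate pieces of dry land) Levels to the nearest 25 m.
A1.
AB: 675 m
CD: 725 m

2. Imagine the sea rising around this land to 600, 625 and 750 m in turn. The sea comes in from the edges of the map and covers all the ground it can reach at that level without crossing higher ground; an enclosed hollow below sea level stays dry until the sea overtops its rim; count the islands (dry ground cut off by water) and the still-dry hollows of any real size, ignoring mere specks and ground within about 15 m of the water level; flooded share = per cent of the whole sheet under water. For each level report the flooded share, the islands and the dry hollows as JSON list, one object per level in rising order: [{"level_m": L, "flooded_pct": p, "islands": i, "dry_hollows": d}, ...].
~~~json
[{"level_m": 600, "flooded_pct": 17, "islands": 0, "dry_hollows": 0}, {"level_m": 625, "flooded_pct": 34, "islands": 0, "dry_hollows": 0}, {"level_m": 750, "flooded_pct": 94, "islands": 3, "dry_hollows": 0}]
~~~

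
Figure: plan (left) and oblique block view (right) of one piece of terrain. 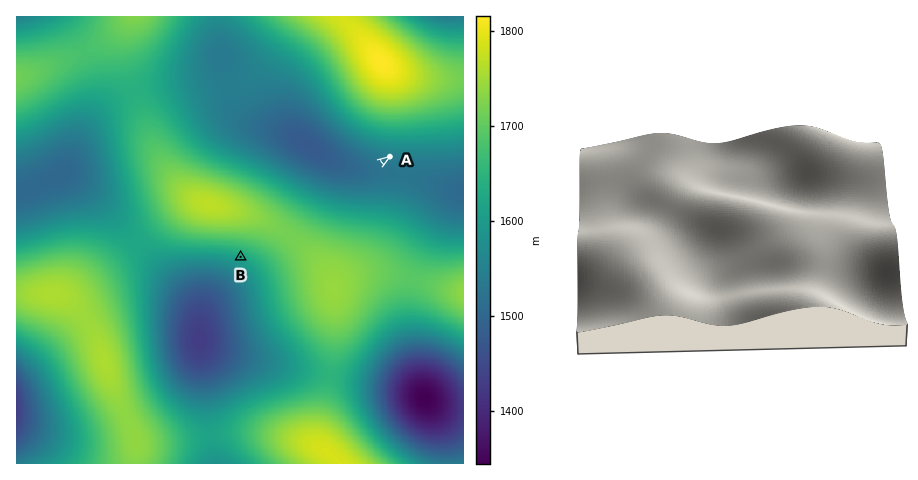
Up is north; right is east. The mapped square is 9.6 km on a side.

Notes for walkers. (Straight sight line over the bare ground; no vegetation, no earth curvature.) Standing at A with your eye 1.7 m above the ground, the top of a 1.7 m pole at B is hidden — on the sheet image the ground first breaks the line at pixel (329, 197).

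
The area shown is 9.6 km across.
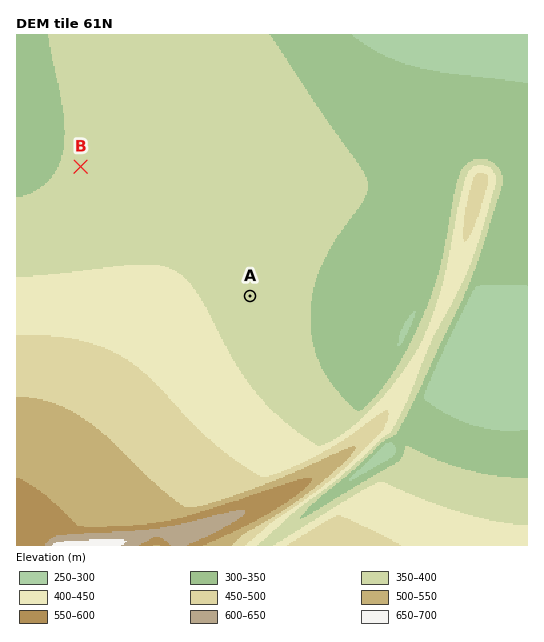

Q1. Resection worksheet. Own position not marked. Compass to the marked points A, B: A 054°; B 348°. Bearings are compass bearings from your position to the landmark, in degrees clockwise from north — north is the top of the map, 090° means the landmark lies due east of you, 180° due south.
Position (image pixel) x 127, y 385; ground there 460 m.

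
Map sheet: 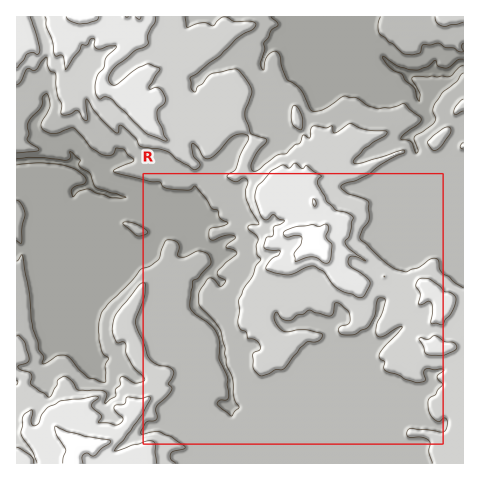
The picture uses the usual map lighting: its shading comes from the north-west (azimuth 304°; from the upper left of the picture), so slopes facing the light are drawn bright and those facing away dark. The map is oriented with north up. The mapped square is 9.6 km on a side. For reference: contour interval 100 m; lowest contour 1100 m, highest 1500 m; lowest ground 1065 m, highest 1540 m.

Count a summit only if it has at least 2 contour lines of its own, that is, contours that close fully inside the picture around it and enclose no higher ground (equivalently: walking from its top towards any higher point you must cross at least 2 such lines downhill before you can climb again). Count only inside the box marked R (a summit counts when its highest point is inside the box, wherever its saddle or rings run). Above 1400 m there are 1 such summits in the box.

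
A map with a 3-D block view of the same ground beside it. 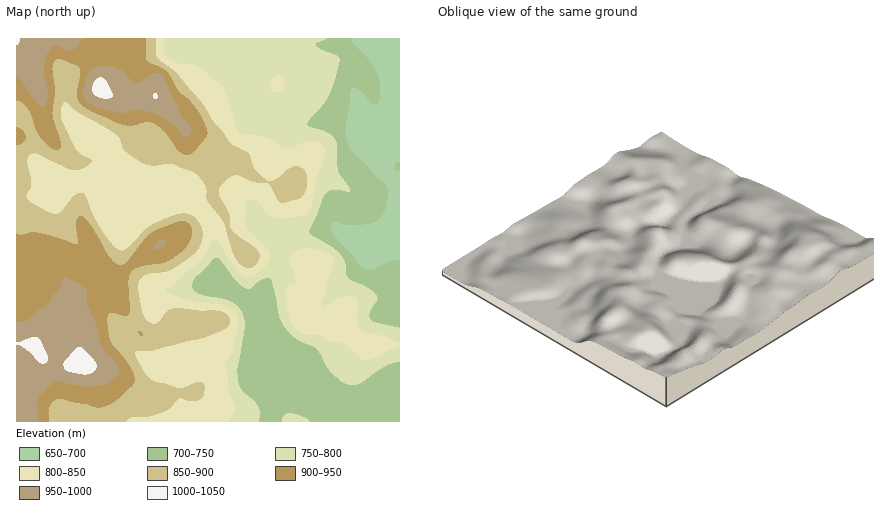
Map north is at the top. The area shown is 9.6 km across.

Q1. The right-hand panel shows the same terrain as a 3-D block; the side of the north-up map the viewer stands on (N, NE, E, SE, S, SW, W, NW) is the NW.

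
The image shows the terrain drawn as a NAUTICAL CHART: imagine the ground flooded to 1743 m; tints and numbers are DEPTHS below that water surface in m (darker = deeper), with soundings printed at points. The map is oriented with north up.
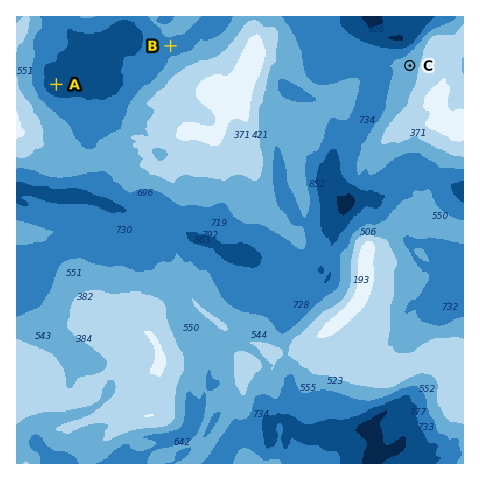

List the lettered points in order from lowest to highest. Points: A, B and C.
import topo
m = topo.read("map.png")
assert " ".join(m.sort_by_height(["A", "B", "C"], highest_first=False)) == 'A B C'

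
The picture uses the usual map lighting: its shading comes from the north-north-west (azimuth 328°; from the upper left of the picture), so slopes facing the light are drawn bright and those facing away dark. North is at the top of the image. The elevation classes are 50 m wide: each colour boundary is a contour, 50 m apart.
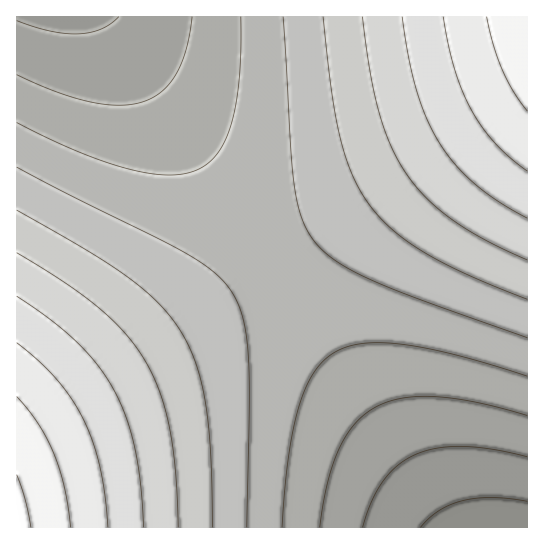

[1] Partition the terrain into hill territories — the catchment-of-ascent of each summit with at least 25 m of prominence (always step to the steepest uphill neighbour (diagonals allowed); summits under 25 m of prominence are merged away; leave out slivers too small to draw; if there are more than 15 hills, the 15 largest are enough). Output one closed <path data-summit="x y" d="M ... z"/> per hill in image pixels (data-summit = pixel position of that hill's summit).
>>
<path data-summit="17 527" d="M103 16l-87 1 0 510 431 1z"/><path data-summit="527 17" d="M527 16l-423 1 345 511 79-1z"/>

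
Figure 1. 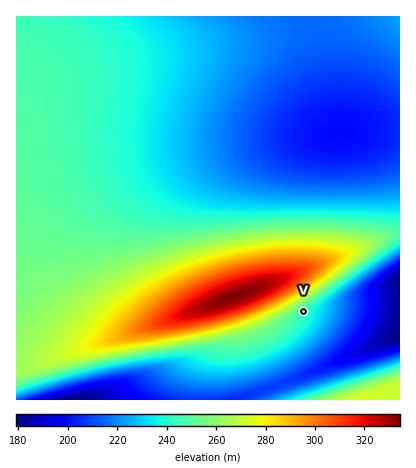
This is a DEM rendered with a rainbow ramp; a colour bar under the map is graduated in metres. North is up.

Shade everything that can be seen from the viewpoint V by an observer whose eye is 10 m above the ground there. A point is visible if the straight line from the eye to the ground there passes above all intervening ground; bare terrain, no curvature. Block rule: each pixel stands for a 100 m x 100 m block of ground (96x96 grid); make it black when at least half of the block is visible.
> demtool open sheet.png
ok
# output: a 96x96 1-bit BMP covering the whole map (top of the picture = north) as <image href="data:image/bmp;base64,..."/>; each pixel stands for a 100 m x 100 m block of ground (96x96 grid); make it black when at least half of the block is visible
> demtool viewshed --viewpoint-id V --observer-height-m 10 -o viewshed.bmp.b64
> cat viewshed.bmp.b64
<image width="96" height="96" href="data:image/bmp;base64,Qk2+BAAAAAAAAD4AAAAoAAAAYAAAAGAAAAABAAEAAAAAAIAEAAATCwAAEwsAAAIAAAAAAAAA////AAAAAAAAAAAAAAAAD////gAAAAAAAAAAA////8AAAAAAAAAAAP////AAAAAAAAAAAD////4AAAAAAAAAAB////8AAAAAAAAAAAf///8AAAAAAAAAAAH///8AAAAAAAAAAAD///8AAAAAAAAAAAD///8AAAAAAAAAAAD///8AAAAAAAAAAAD///8AAAAAAAAAAAD///8AAAAAAAAAAAH///8AAAAAAAAAAB////8AAAAAAAAAAP////8AAAAAAAAAA/////8AAAAAAAAAB/////8AAAAAAAAAB/////8AAAAAAAAAB/////8AAAAAAAAAf/////8AAAAAAAAB//////8AAAAAAAAA//////8AAAAAAAAAf/////8AAAAAAAAAP/////8AAAAAAAAAD/////8AAAAAAAAAB/////8AAAAAAAAAAP////8AAAAAAAAAAD////8AAAAAAAAAAA////8AAAAAAAAAAAH///8AAAAAAAAAAAA///8AAAAAAAAAAAAH//8AAAAAAAAAAAAB//8AAAAAAAAAAAAAP/8AAAAAAAAAAAAAD/8AAAAAAAAAAAAAAf8AAAAAAAAAAAAAAH8AAAAAAAAAAAAAAB8AAAAAAAAAAAAAAA8AAAAAAAAAAAAAAAMAAAAAAAAAAAAAAAAAAAAAAAAAAAAAAAAAAAAAAAAAAAAAAAAAAAAAAAAAAAAAAAAAAAAAAAAAAAAAAAAAAAAAAAAAAAAAAAAAAAAAAAAAAAAAAAAAAAAAAAAAAAAAAAAAAAAAAAAAAAAAAAAAAAAAAAAAAAAAAAAAAAAAAAAAAAAAAAAAAAAAAAAAAAAAAAAAAAAAAAAAAAAAAAAAAAAAAAAAAAAAAAAAAAAAAAAAAAAAAAAAAAAAAAAAAAAAAAAAAAAAAAAAAAAAAAAAAAAAAAAAAAAAAAAAAAAAAAAAAAAAAAAAAAAAAAAAAAAAAAAAAAAAAAAAAAAAAAAAAAAAAAAAAAAAAAAAAAAAAAAAAAAAAAAAAAAAAAAAAAAAAAAAAAAAAAAAAAAAAAAAAAAAAAAAAAAAAAAAAAAAAAAAAAAAAAAAAAAAAAAAAAAAAAAAAAAAAAAAAAAAAAAAAAAAAAAAAAAAAAAAAAAAAAAAAAAAAAAAAAAAAAAAAAAAAAAAAAAAAAAAAAAAAAAAAAAAAAAAAAAAAAAAAAAAAAAAAAAAAAAAAAAAAAAAAAAAAAAAAAAAAAAAAAAAAAAAAAAAAAAAAAAAAAAAAAAAAAAAAAAAAAAAAAAAAAAAAAAAAAAAAAAAAAAAAAAAAAAAAAAAAAAAAAAAAAAAAAAAAAAAAAAAAAAAAAAAAAAAAAAAAAAAAAAAAAAAAAAAAAAAAAAAAAAAAAAAAAAAAAAAAAAAAAAAAAAAAAAAAAAAAAAAAAAAAAAAAAAAAAAAAAAAAAAAAAAAAAAAAAAAAAAAAAAAAAAAAAAAAAAAAAAAAAAAAAAAAAAAAAAAAAAAAAAAAAAAAAAAAAAAAAAAAAAAAAAAAAAAAAAAAAAAAAAAAAAAAAA="/>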